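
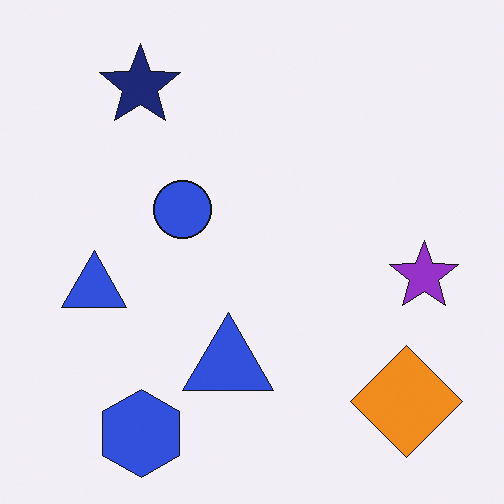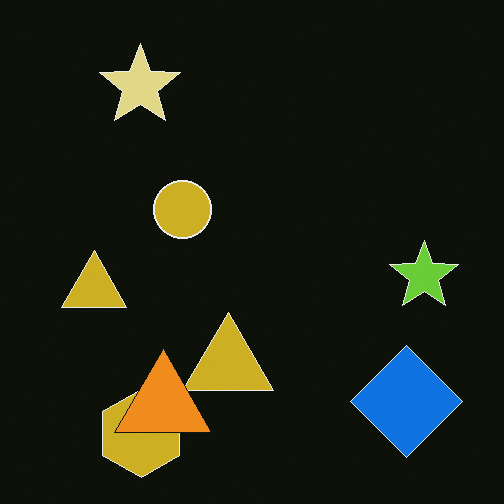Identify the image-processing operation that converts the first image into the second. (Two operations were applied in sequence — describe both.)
It was color-inverted (negative), then overlaid with an additional orange triangle.

The light background has become dark and every shape's color is its complement — a photographic negative. An orange triangle appears in the second image that is absent from the first.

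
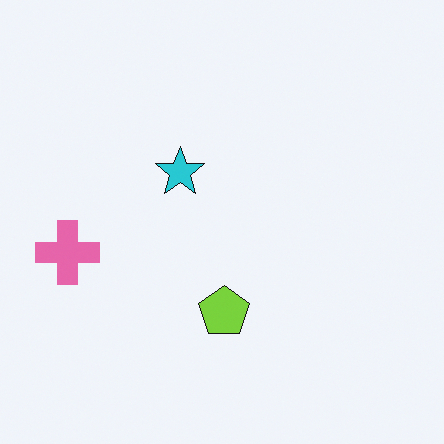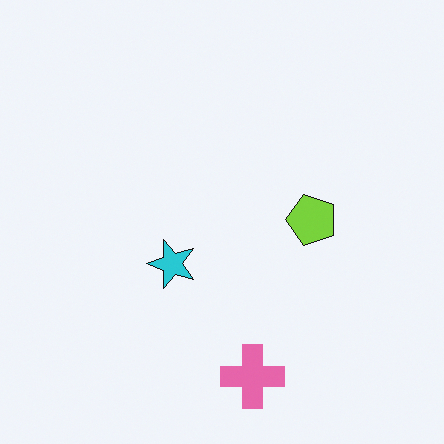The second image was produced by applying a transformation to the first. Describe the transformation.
It was rotated 90° counter-clockwise.

The pink cross sits in the left of the first image and the bottom of the second — consistent with a whole-image 90° counter-clockwise rotation.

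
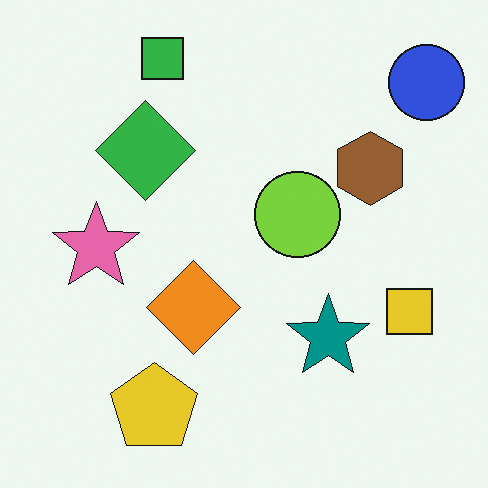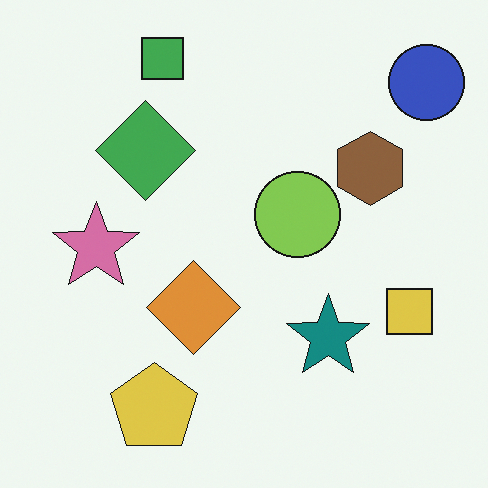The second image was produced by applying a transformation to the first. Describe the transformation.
The second image is the first slightly desaturated.

All colors are more muted and greyish — a global saturation change.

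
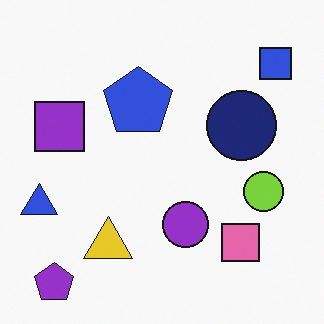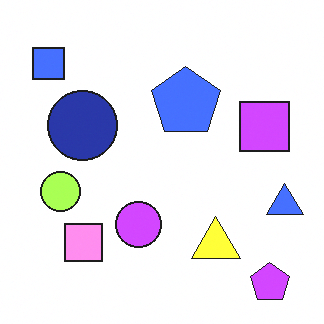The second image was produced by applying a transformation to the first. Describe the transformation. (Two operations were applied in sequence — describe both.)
The image was noticeably brightened, then flipped horizontally (left ↔ right).

Every pixel — background and shapes alike — is uniformly brightened. The blue triangle is in the left of the first image and the right of the second — shapes on opposite sides of the vertical midline have swapped in a mirror flip.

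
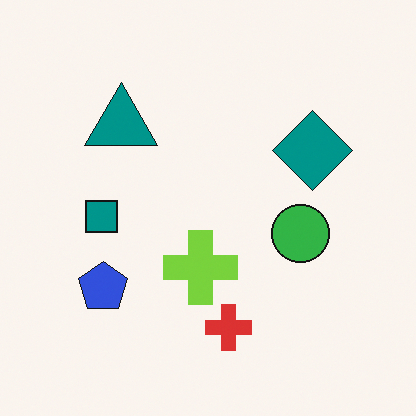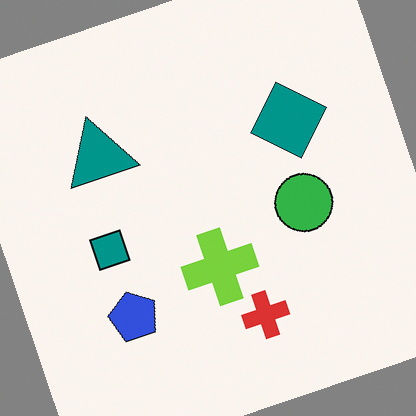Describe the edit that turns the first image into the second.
The image was rotated counter-clockwise by a clearly visible amount.

Every shape is tilted by the same angle and the image corners show triangular fill wedges — a whole-image rotation by a non-right angle.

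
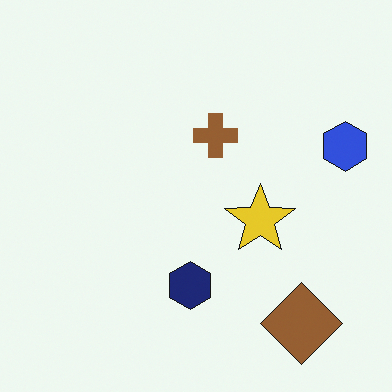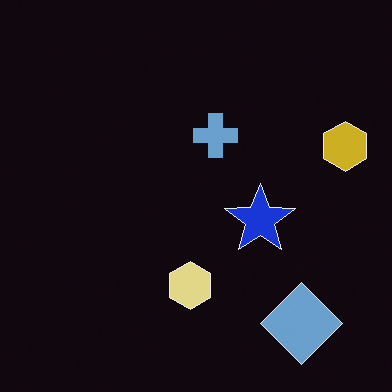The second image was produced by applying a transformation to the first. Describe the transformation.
It was color-inverted (negative).

The light background has become dark and every shape's color is its complement — a photographic negative.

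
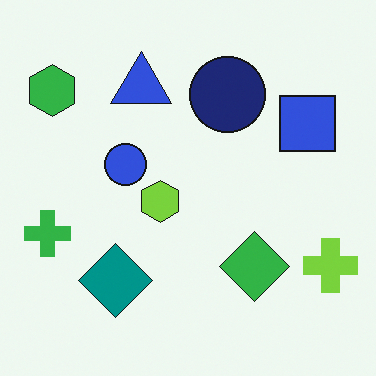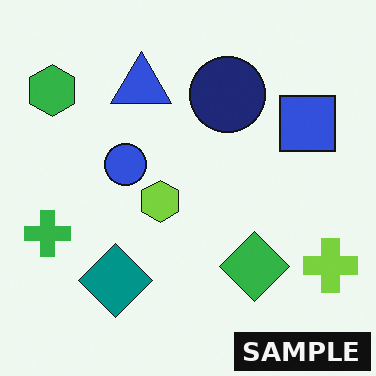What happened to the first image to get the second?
This is the original image watermarked with the text "SAMPLE" in the lower-right corner.

A dark label reading "SAMPLE" appears in the lower-right corner.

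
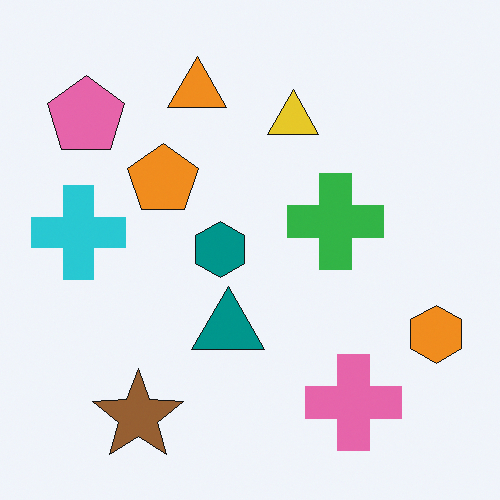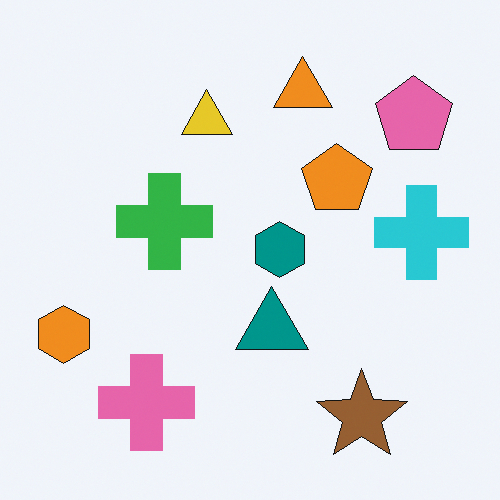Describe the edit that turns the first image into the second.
The transformation is: flipped horizontally (left ↔ right).

The orange hexagon is in the bottom-right of the first image and the bottom-left of the second — shapes on opposite sides of the vertical midline have swapped in a mirror flip.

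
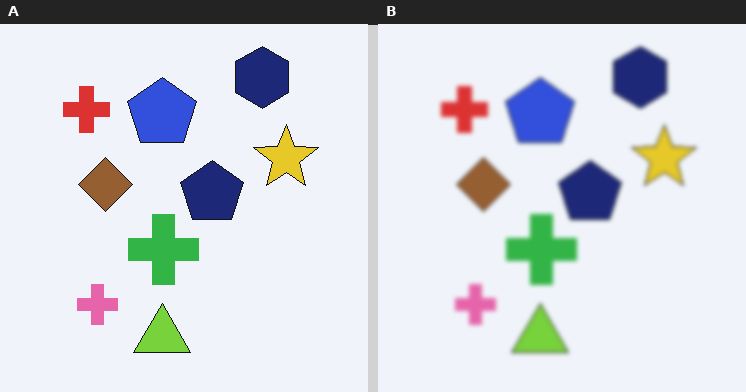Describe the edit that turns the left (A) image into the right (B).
It was slightly softened.

Shape edges and outlines are uniformly softened across the whole image.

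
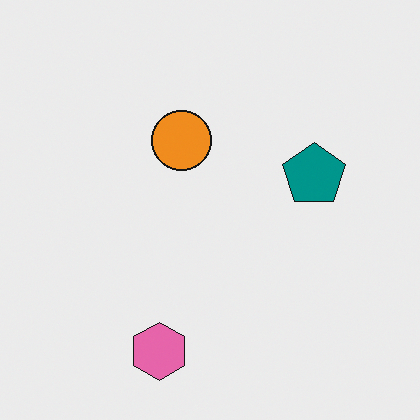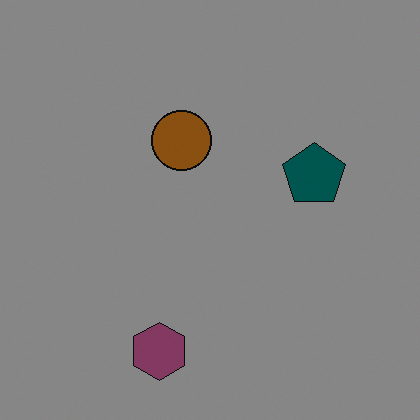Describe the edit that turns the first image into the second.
The second image is the first darkened a lot.

Every pixel — background and shapes alike — is uniformly darkened.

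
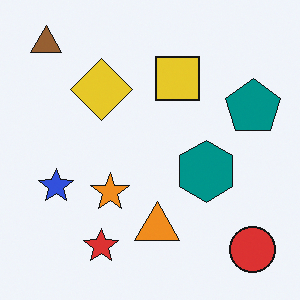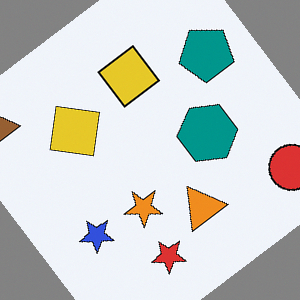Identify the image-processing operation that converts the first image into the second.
It was rotated counter-clockwise by a large amount — several tens of degrees.

Every shape is tilted by the same angle and the image corners show triangular fill wedges — a whole-image rotation by a non-right angle.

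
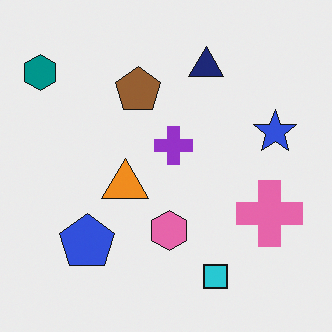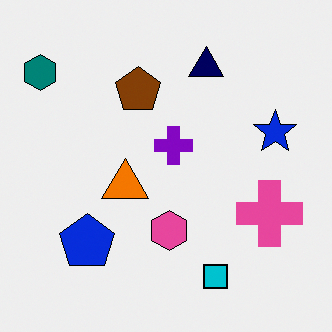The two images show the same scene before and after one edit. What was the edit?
The image was given slightly increased contrast.

Tones are pushed away from mid-grey across the whole image — a global contrast change.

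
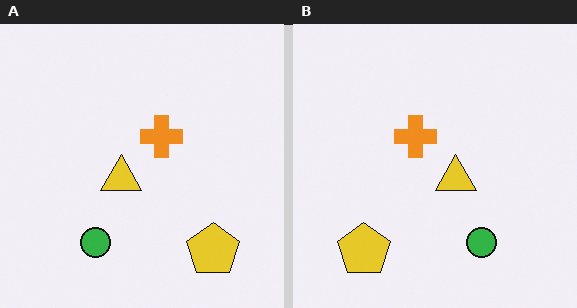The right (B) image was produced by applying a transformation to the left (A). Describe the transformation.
Flipped horizontally (left ↔ right).

The yellow pentagon is in the bottom-right of the left (A) image and the bottom-left of the right (B) — shapes on opposite sides of the vertical midline have swapped in a mirror flip.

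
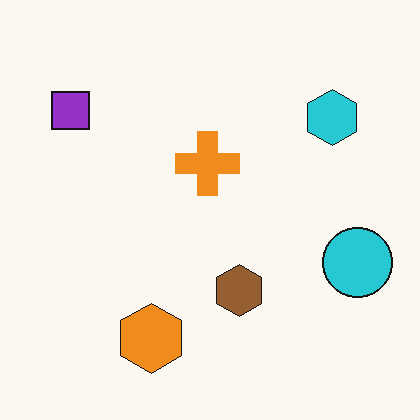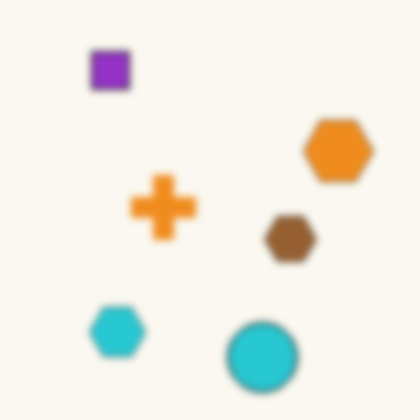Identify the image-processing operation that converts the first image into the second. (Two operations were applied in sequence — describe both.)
Transposed (reflected across the top-left ↔ bottom-right diagonal), then moderately blurred.

Shapes have swapped their row and column positions — what was in the top-right is now in the bottom-left — a diagonal reflection. Shape edges and outlines are uniformly softened across the whole image.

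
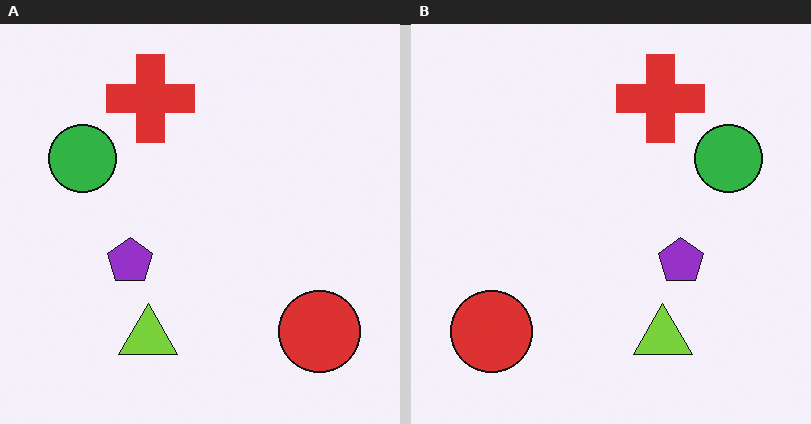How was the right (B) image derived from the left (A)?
Flipped horizontally (left ↔ right).

The red circle is in the bottom-right of the left (A) image and the bottom-left of the right (B) — shapes on opposite sides of the vertical midline have swapped in a mirror flip.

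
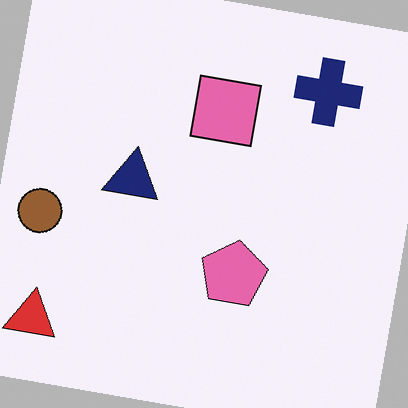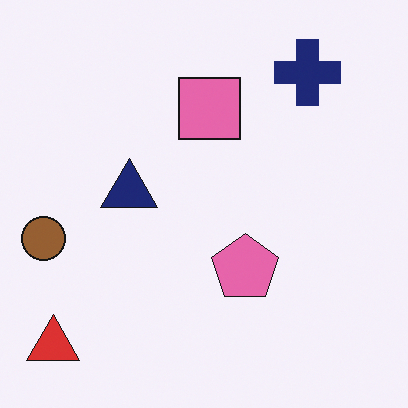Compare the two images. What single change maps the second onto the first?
The first image is the second rotated clockwise by a small amount.

Every shape is tilted by the same angle and the image corners show triangular fill wedges — a whole-image rotation by a non-right angle.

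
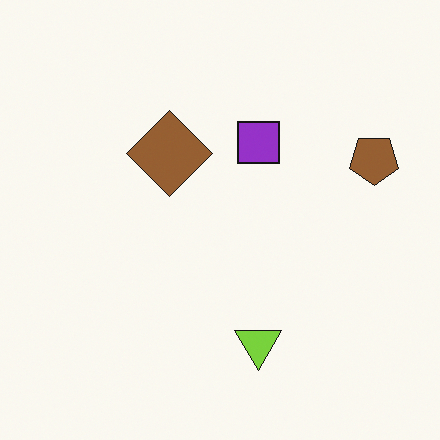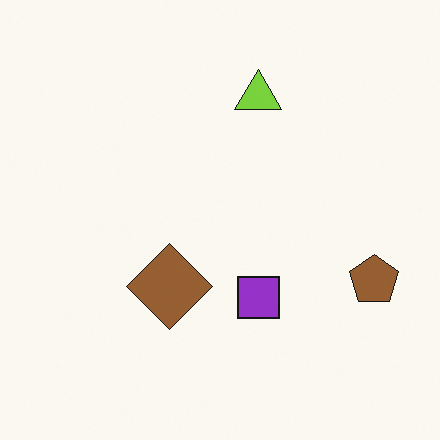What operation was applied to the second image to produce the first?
This is the original image flipped vertically (top ↔ bottom).

The lime triangle is in the top of the second image and the bottom of the first — shapes on opposite sides of the horizontal midline have swapped in a mirror flip.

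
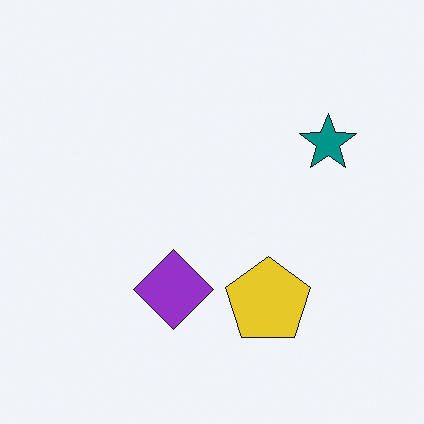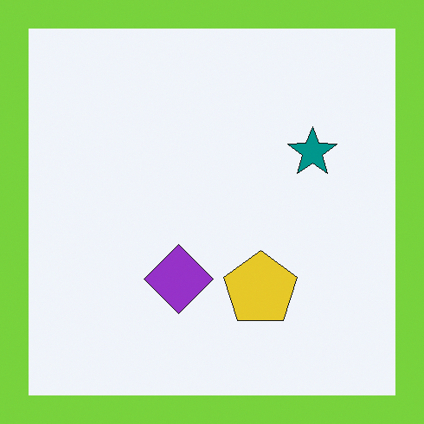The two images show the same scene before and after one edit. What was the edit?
It was framed with a lime border.

A solid lime frame runs around the edge of the second image, with the content slightly shrunk inside it.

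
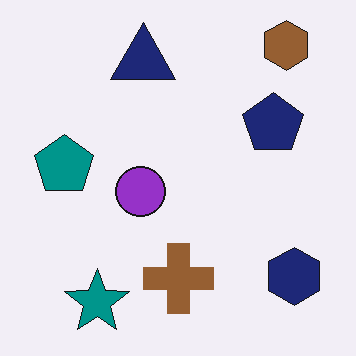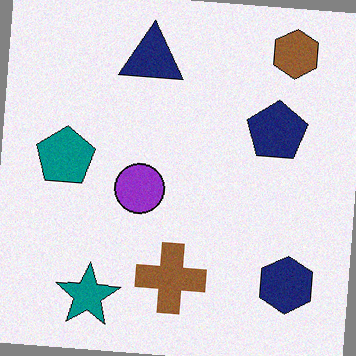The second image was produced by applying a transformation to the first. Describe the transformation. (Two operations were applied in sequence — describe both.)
The image was degraded with a light layer of grain, then rotated clockwise by a small amount.

Random speckle covers the whole image, including the flat background. Every shape is tilted by the same angle and the image corners show triangular fill wedges — a whole-image rotation by a non-right angle.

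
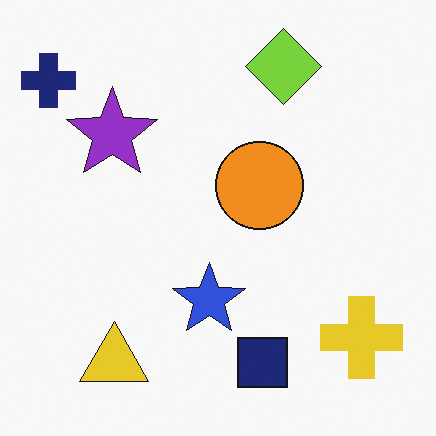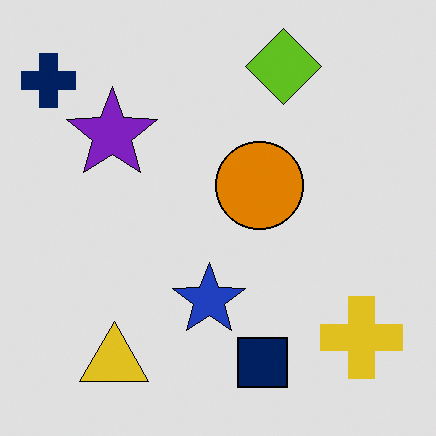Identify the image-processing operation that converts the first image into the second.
Posterized to a reduced palette.

Each flat color has snapped to a coarser quantized level — most visibly, the near-white background has dropped to a flat grey.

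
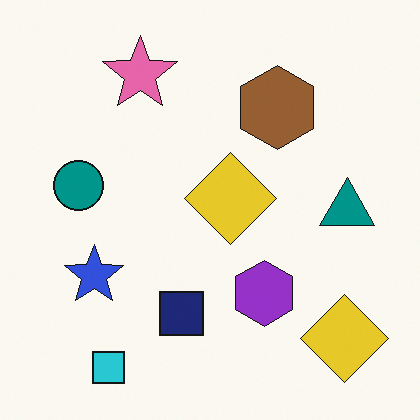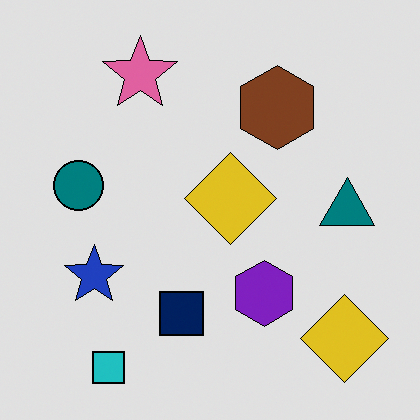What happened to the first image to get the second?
The image was moderately posterized.

Each flat color has snapped to a coarser quantized level — most visibly, the near-white background has dropped to a flat grey.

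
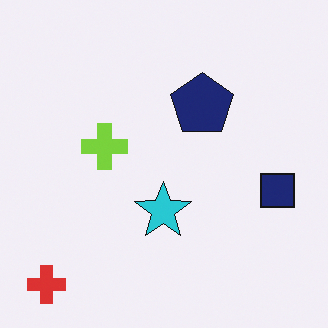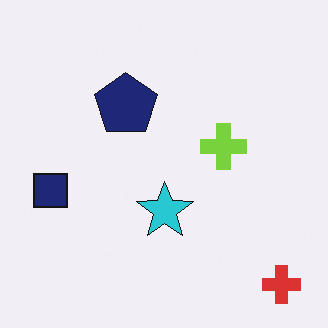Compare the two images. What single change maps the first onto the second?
It was flipped horizontally (left ↔ right).

The red cross is in the bottom-left of the first image and the bottom-right of the second — shapes on opposite sides of the vertical midline have swapped in a mirror flip.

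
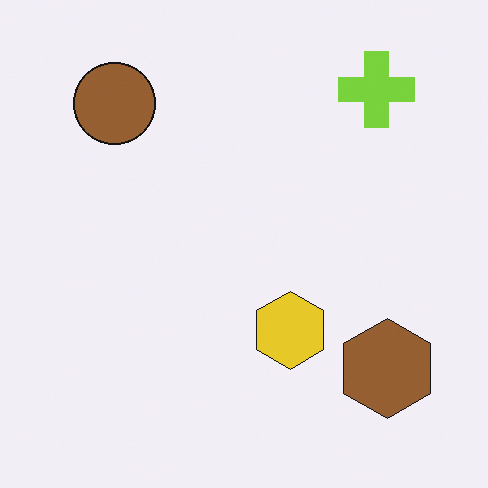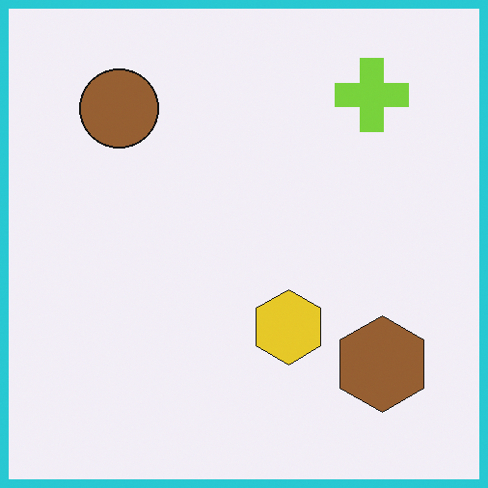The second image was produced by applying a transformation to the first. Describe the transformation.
It was framed with a cyan border.

A solid cyan frame runs around the edge of the second image, with the content slightly shrunk inside it.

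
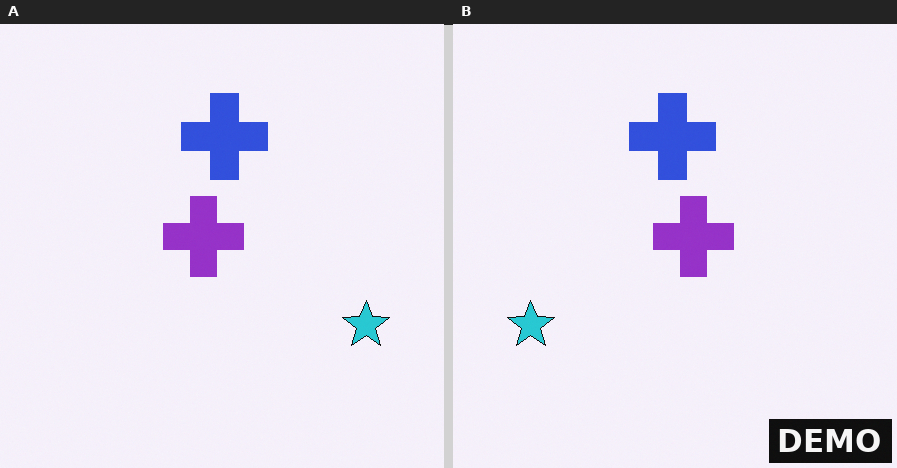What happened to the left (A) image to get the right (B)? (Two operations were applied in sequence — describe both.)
This is the original image flipped horizontally (left ↔ right), then watermarked with the text "DEMO" in the lower-right corner.

The cyan star is in the bottom-right of the left (A) image and the bottom-left of the right (B) — shapes on opposite sides of the vertical midline have swapped in a mirror flip. A dark label reading "DEMO" appears in the lower-right corner.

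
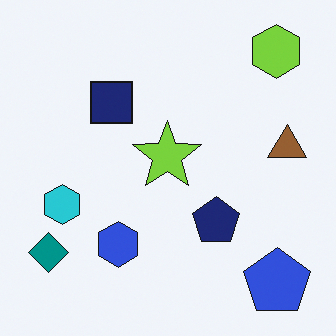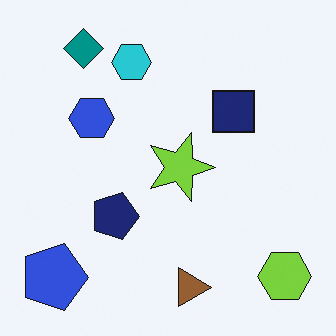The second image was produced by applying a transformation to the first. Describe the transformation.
The image was rotated 90° clockwise.

The lime hexagon sits in the top-right of the first image and the bottom-right of the second — consistent with a whole-image 90° clockwise rotation.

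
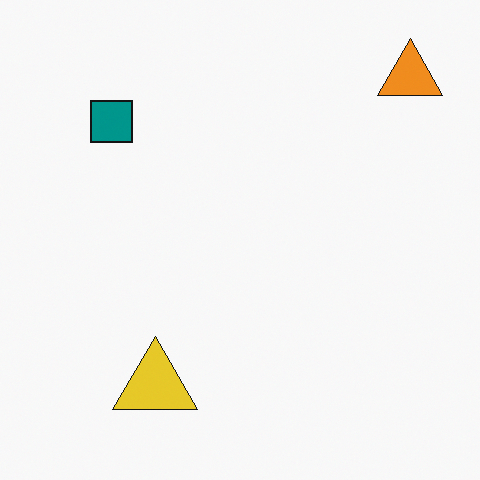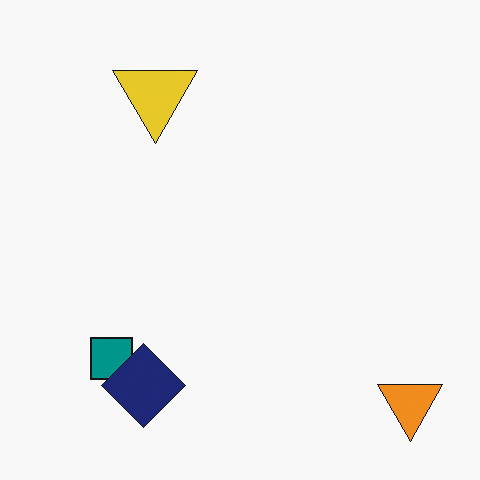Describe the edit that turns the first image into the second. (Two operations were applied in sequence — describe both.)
The second image is the first flipped vertically (top ↔ bottom), then overlaid with an additional navy diamond.

The orange triangle is in the top-right of the first image and the bottom-right of the second — shapes on opposite sides of the horizontal midline have swapped in a mirror flip. A navy diamond appears in the second image that is absent from the first.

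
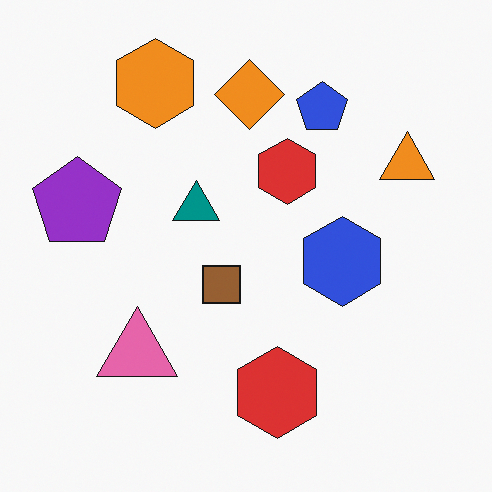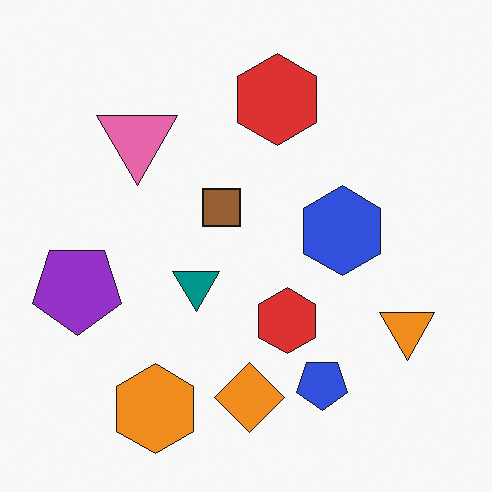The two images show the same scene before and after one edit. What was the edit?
Flipped vertically (top ↔ bottom).

The orange hexagon is in the top-left of the first image and the bottom-left of the second — shapes on opposite sides of the horizontal midline have swapped in a mirror flip.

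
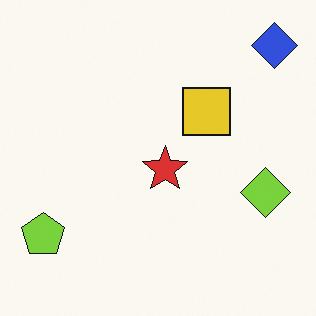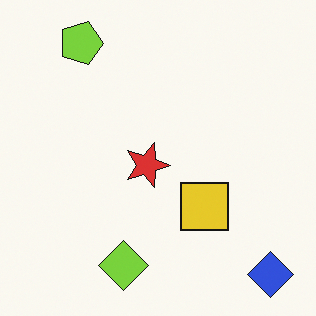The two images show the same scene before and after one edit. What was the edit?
The image was rotated 90° clockwise.

The blue diamond sits in the top-right of the first image and the bottom-right of the second — consistent with a whole-image 90° clockwise rotation.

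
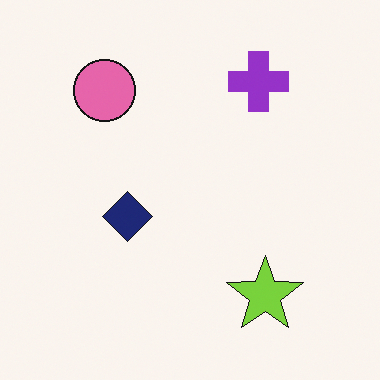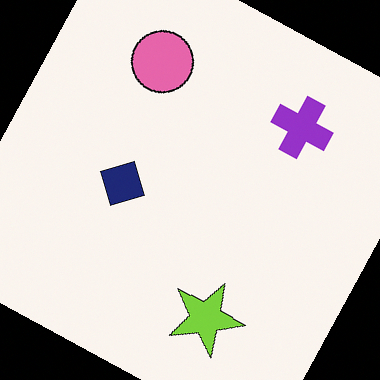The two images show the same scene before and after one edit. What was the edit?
Rotated clockwise by a clearly visible amount.

Every shape is tilted by the same angle and the image corners show triangular fill wedges — a whole-image rotation by a non-right angle.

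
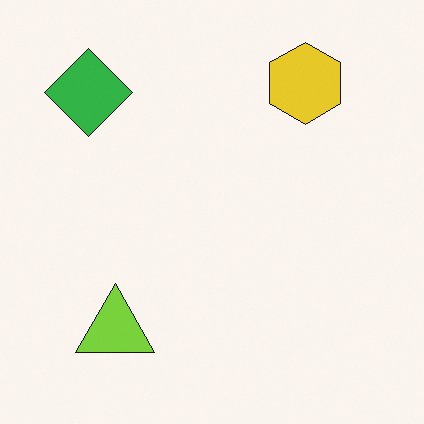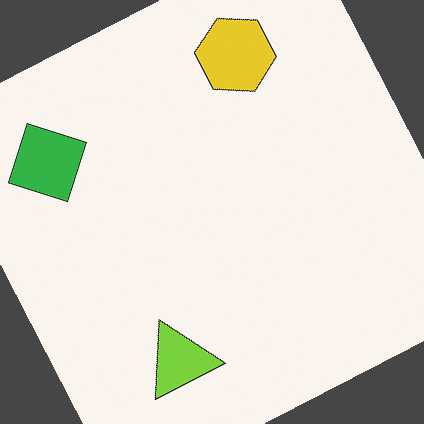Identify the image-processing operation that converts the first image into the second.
The image was rotated counter-clockwise by a clearly visible amount.

Every shape is tilted by the same angle and the image corners show triangular fill wedges — a whole-image rotation by a non-right angle.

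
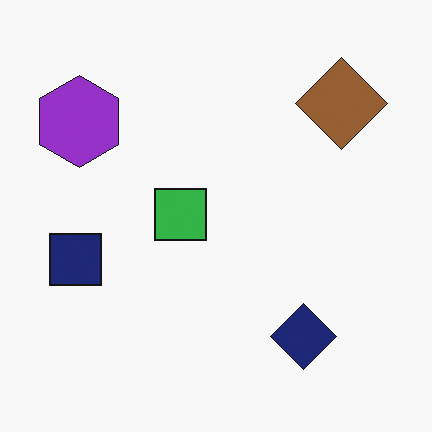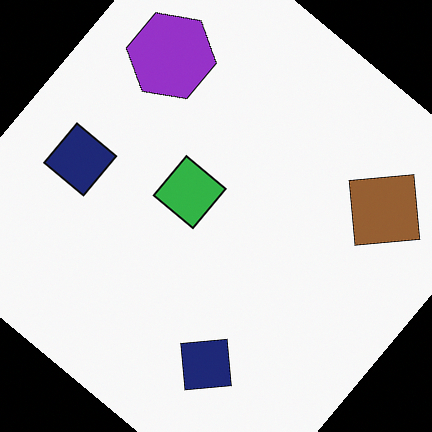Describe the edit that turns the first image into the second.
This is the original image rotated clockwise by a large amount — several tens of degrees.

Every shape is tilted by the same angle and the image corners show triangular fill wedges — a whole-image rotation by a non-right angle.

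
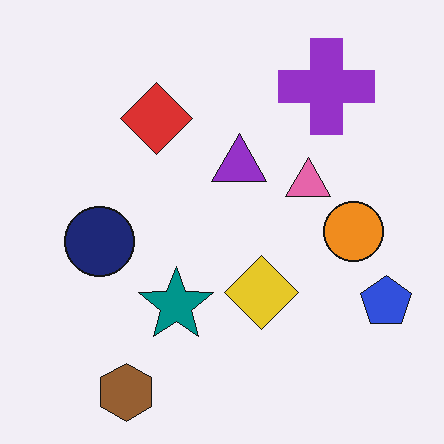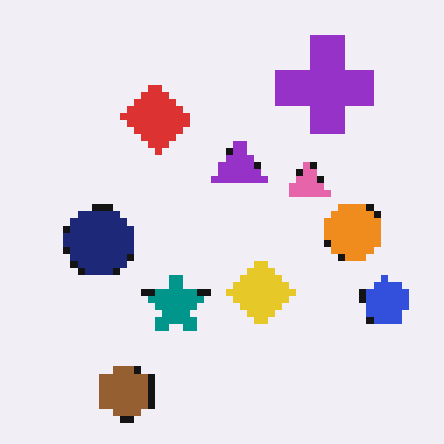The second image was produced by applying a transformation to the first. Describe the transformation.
The image was moderately pixelated.

Shapes are reduced to large square blocks; fine edges and outlines are lost — a downscale-then-upscale (mosaic) effect.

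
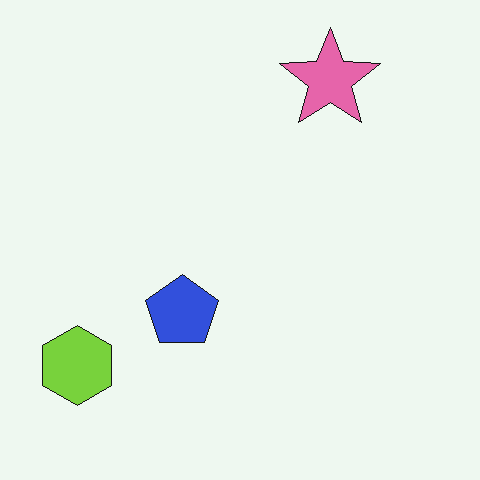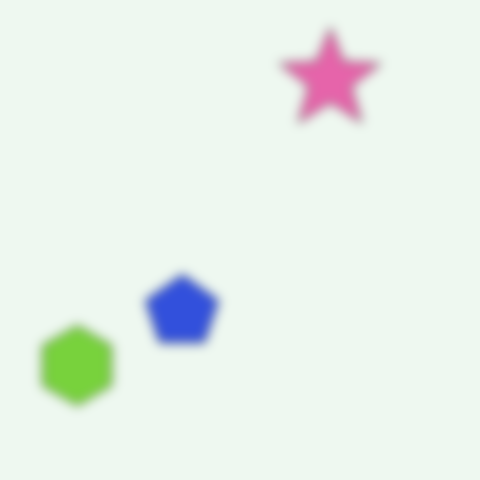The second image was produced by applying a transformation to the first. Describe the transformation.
This is the original image strongly gaussian-blurred.

Shape edges and outlines are uniformly softened across the whole image.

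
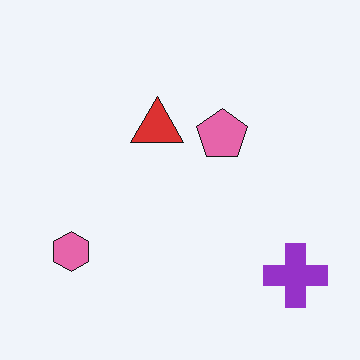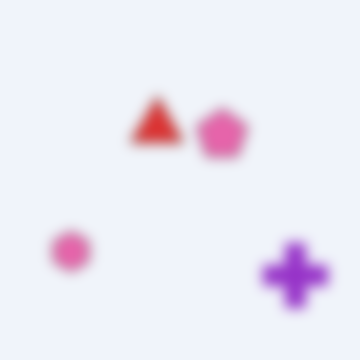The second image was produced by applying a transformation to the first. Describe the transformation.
Heavily blurred.

Shape edges and outlines are uniformly softened across the whole image.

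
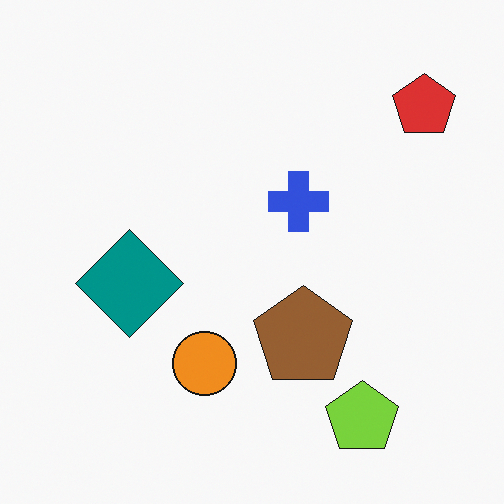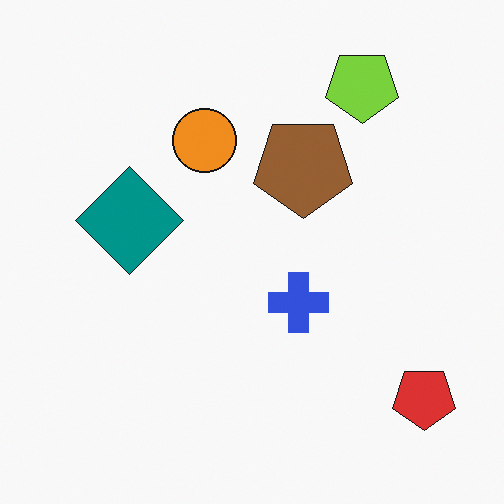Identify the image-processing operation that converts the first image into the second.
It was flipped vertically (top ↔ bottom).

The lime pentagon is in the bottom-right of the first image and the top-right of the second — shapes on opposite sides of the horizontal midline have swapped in a mirror flip.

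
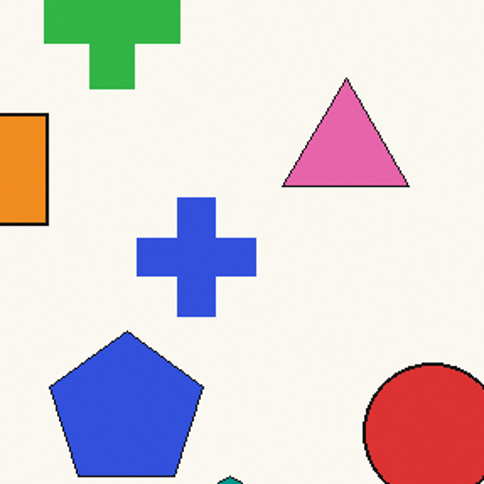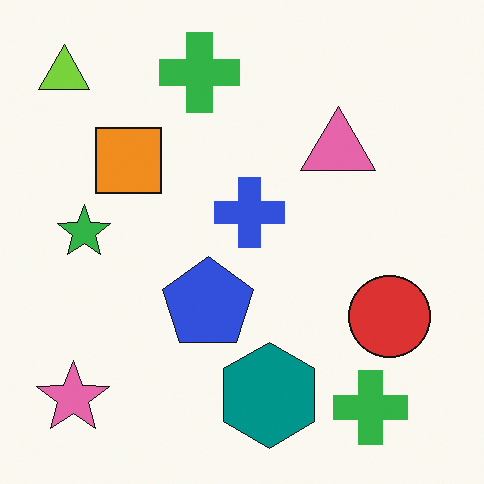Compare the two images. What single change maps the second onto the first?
This is the original image cropped to a noticeably smaller region and rescaled.

The visible shapes are larger and the field of view is narrower; shapes near the original edges may be partly or wholly outside the frame — a crop-and-rescale.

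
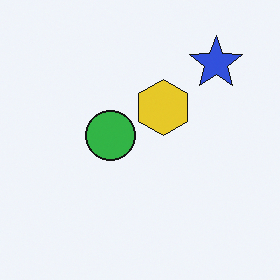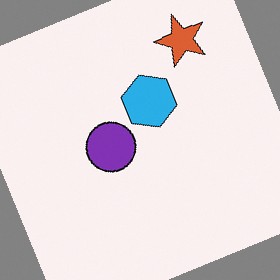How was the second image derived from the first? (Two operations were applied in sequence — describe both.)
The image was rotated counter-clockwise by a moderate amount, then hue-shifted noticeably.

Every shape is tilted by the same angle and the image corners show triangular fill wedges — a whole-image rotation by a non-right angle. Every shape's color has rotated by the same amount around the hue wheel — a uniform hue shift.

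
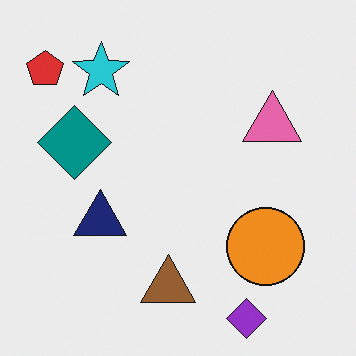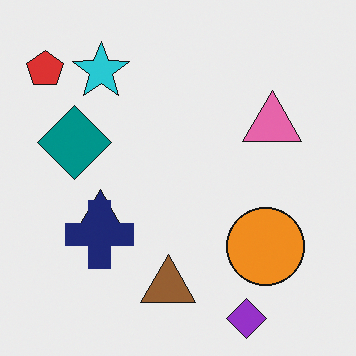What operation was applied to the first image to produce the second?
Overlaid with an additional navy cross.

A navy cross appears in the second image that is absent from the first.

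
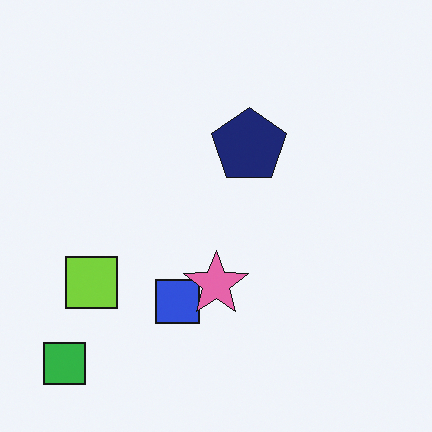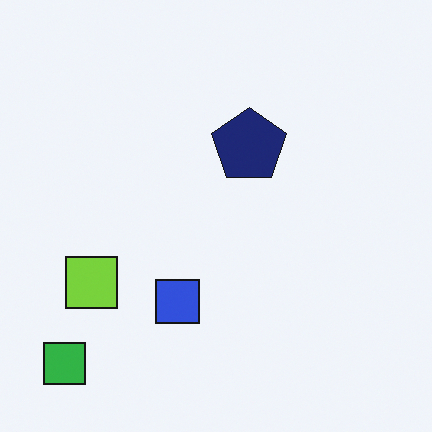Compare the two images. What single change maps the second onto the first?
The transformation is: overlaid with an additional pink star.

A pink star appears in the first image that is absent from the second.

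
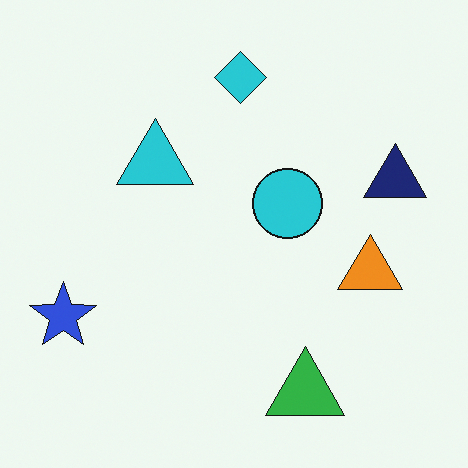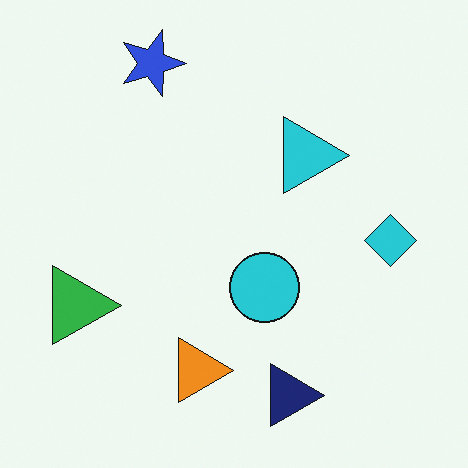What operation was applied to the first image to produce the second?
It was rotated 90° clockwise.

The blue star sits in the bottom-left of the first image and the top-left of the second — consistent with a whole-image 90° clockwise rotation.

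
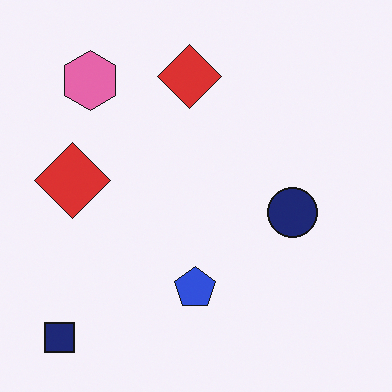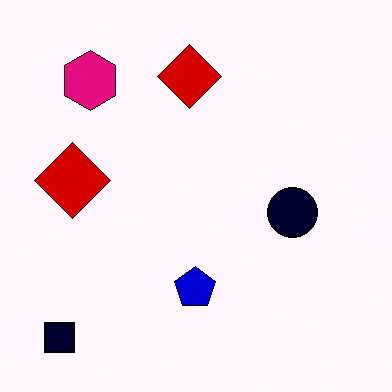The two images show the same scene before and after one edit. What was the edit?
The transformation is: given much higher contrast.

Tones are pushed away from mid-grey across the whole image — a global contrast change.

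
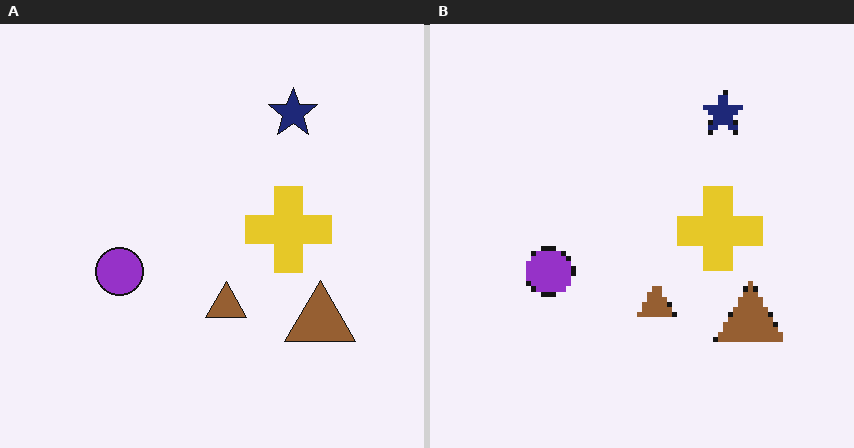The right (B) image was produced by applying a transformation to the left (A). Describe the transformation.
The image was lightly pixelated (a mild mosaic effect).

Shapes are reduced to large square blocks; fine edges and outlines are lost — a downscale-then-upscale (mosaic) effect.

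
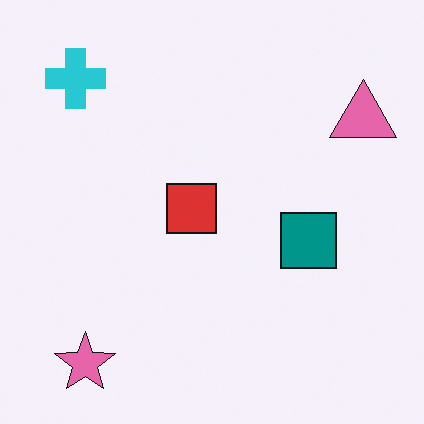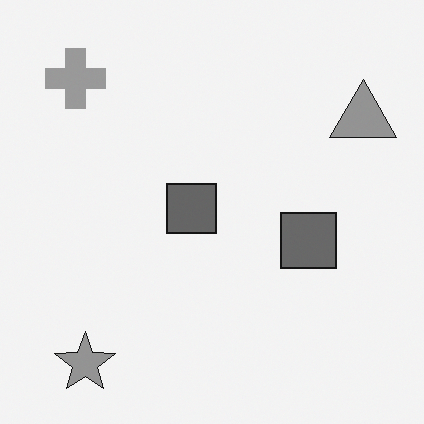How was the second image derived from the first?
The image was converted to grayscale.

All color is removed — every shape is now a shade of grey.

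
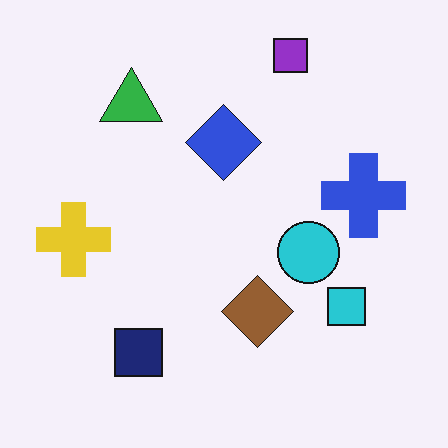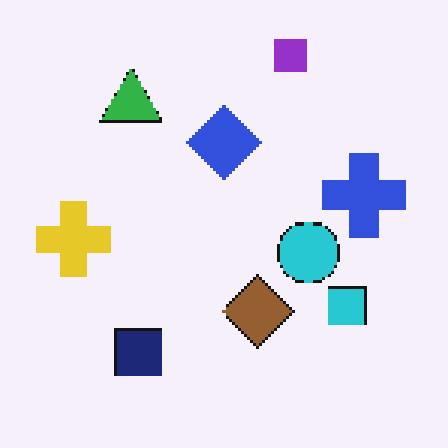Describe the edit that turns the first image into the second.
It was mildly pixelated.

Shapes are reduced to large square blocks; fine edges and outlines are lost — a downscale-then-upscale (mosaic) effect.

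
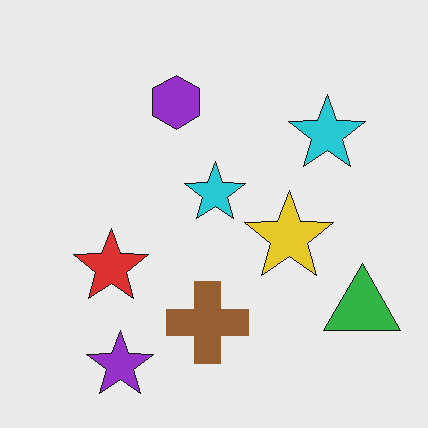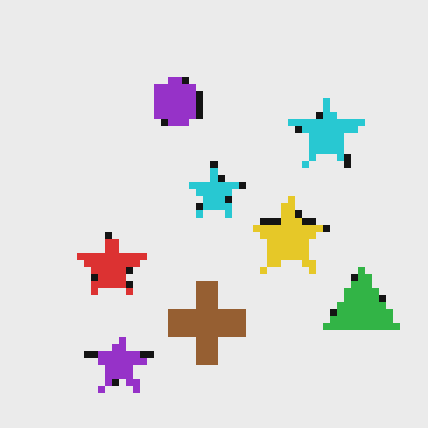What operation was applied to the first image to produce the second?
It was pixelated into visible square blocks.

Shapes are reduced to large square blocks; fine edges and outlines are lost — a downscale-then-upscale (mosaic) effect.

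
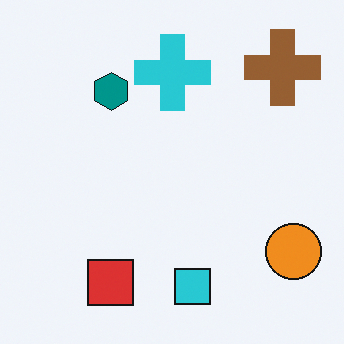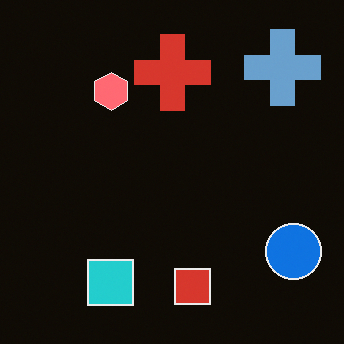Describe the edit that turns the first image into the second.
The transformation is: color-inverted (negative).

The light background has become dark and every shape's color is its complement — a photographic negative.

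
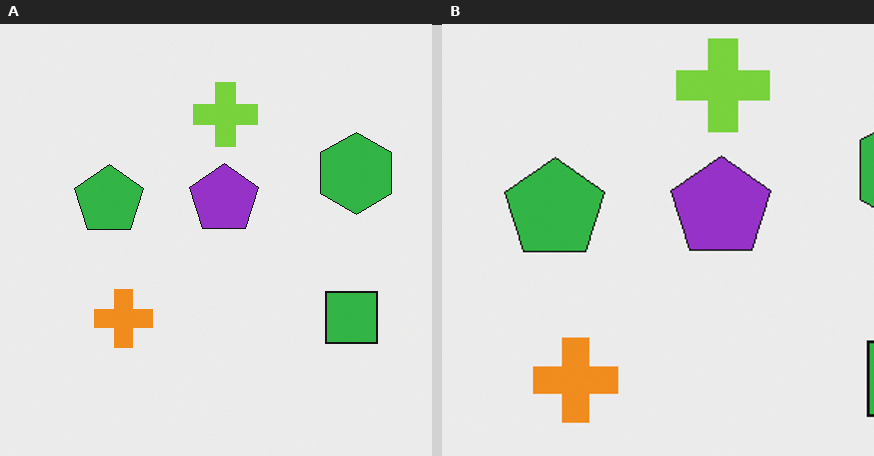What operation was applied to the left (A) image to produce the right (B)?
The right (B) image is the left (A) cropped to a modestly smaller region and rescaled.

The visible shapes are larger and the field of view is narrower; shapes near the original edges may be partly or wholly outside the frame — a crop-and-rescale.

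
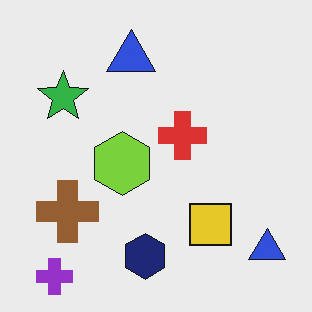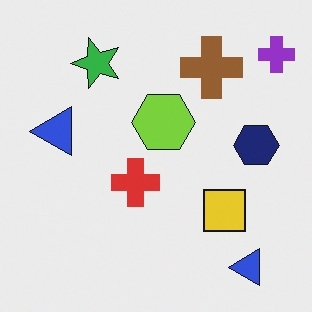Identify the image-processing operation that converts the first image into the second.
The image was transposed (reflected across the top-left ↔ bottom-right diagonal).

Shapes have swapped their row and column positions — what was in the top-right is now in the bottom-left — a diagonal reflection.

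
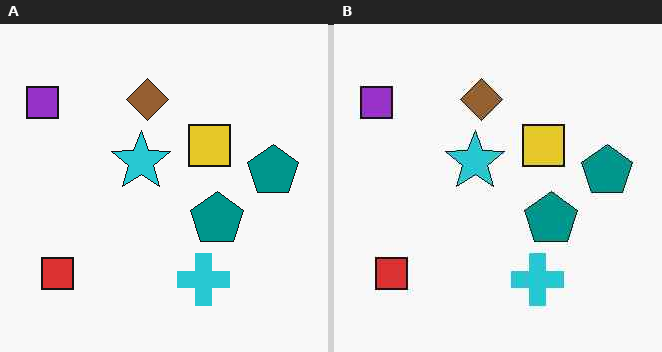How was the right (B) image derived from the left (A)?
This is the original image given moderate JPEG compression.

Blocky 8×8 compression artifacts appear around shape edges and the flat background shows ringing — characteristic JPEG degradation.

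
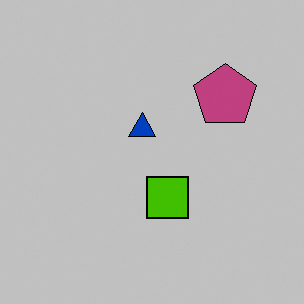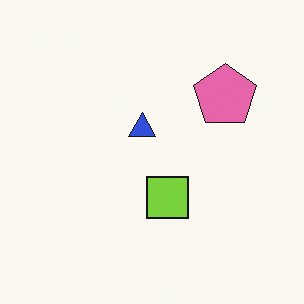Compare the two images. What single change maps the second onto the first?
The first image is the second heavily posterized to just a handful of flat colors.

Each flat color has snapped to a coarser quantized level — most visibly, the near-white background has dropped to a flat grey.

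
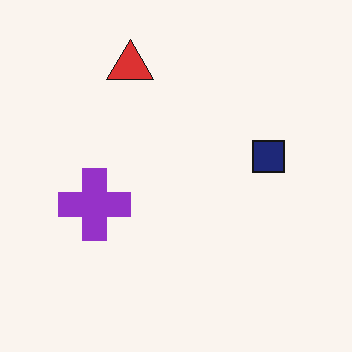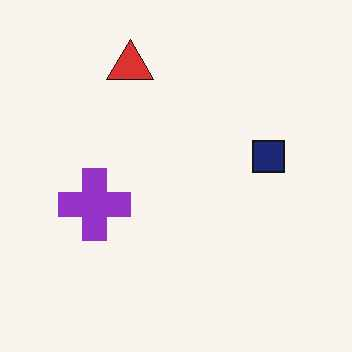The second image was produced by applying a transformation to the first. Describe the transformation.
The second image is the first JPEG-compressed with visible artifacts.

Blocky 8×8 compression artifacts appear around shape edges and the flat background shows ringing — characteristic JPEG degradation.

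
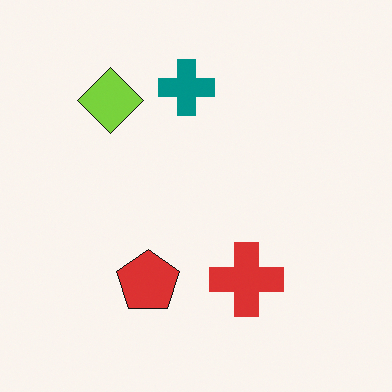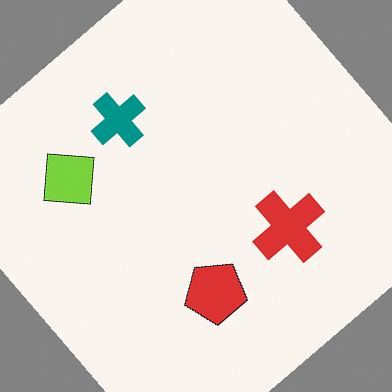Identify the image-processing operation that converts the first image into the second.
The transformation is: rotated counter-clockwise by a large amount — several tens of degrees.

Every shape is tilted by the same angle and the image corners show triangular fill wedges — a whole-image rotation by a non-right angle.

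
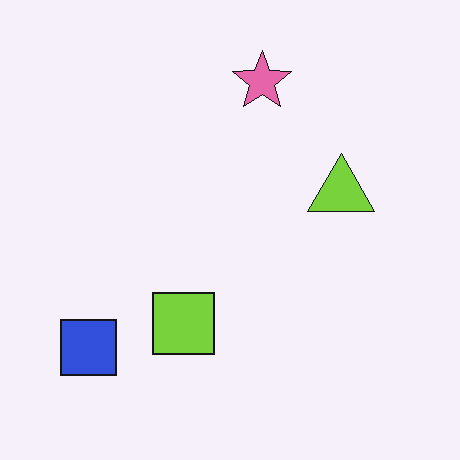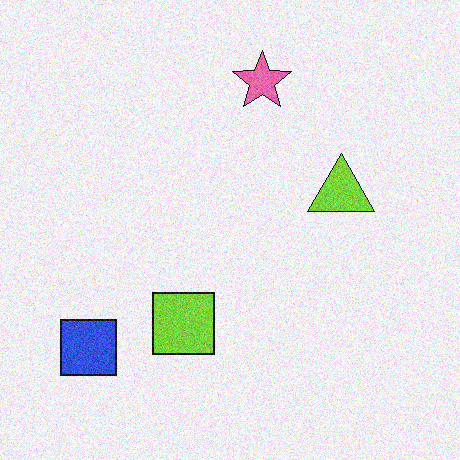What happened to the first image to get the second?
The second image is the first degraded with moderate additive noise.

Random speckle covers the whole image, including the flat background.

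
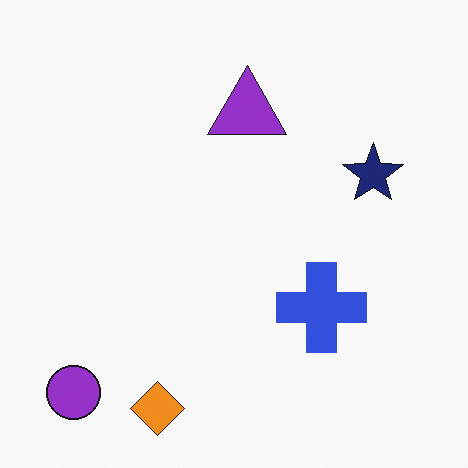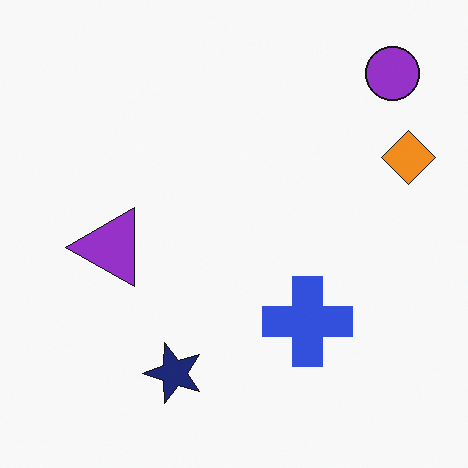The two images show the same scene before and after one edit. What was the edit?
It was transposed (reflected across the top-left ↔ bottom-right diagonal).

Shapes have swapped their row and column positions — what was in the top-right is now in the bottom-left — a diagonal reflection.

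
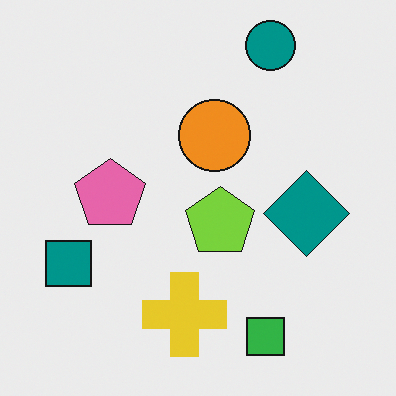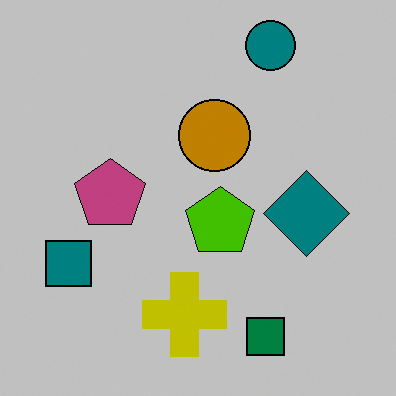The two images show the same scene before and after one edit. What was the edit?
The second image is the first heavily posterized to just a handful of flat colors.

Each flat color has snapped to a coarser quantized level — most visibly, the near-white background has dropped to a flat grey.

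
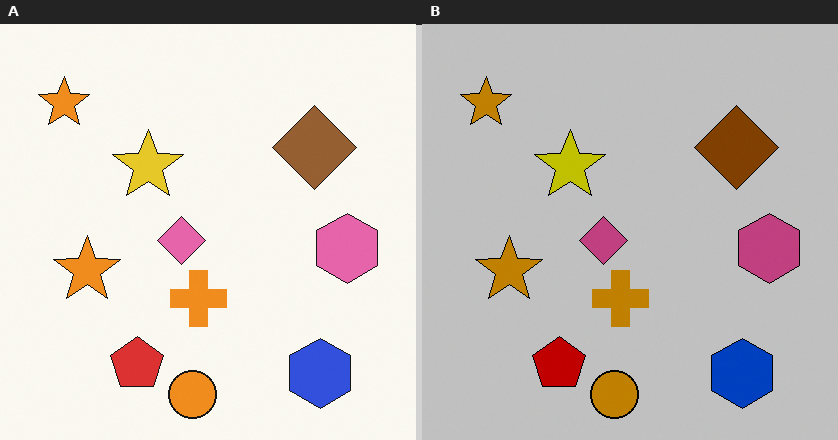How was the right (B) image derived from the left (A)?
Aggressively posterized.

Each flat color has snapped to a coarser quantized level — most visibly, the near-white background has dropped to a flat grey.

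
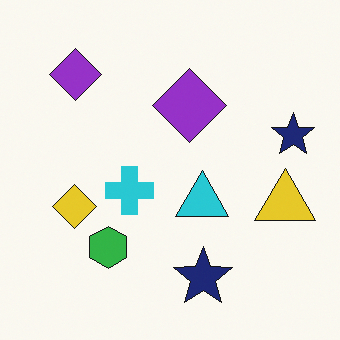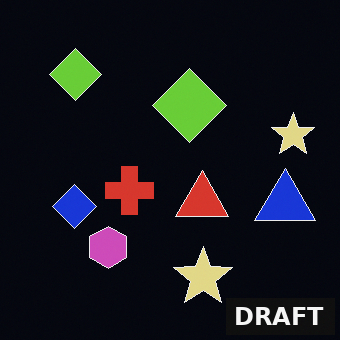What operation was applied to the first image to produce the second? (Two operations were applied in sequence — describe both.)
The second image is the first color-inverted (negative), then watermarked with the text "DRAFT" in the lower-right corner.

The light background has become dark and every shape's color is its complement — a photographic negative. A dark label reading "DRAFT" appears in the lower-right corner.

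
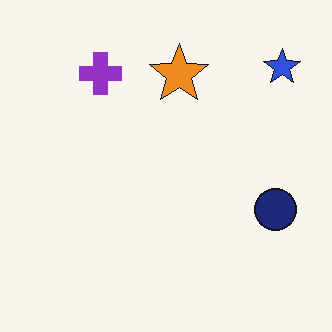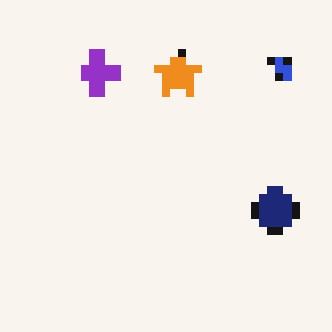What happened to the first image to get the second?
The second image is the first pixelated into visible square blocks.

Shapes are reduced to large square blocks; fine edges and outlines are lost — a downscale-then-upscale (mosaic) effect.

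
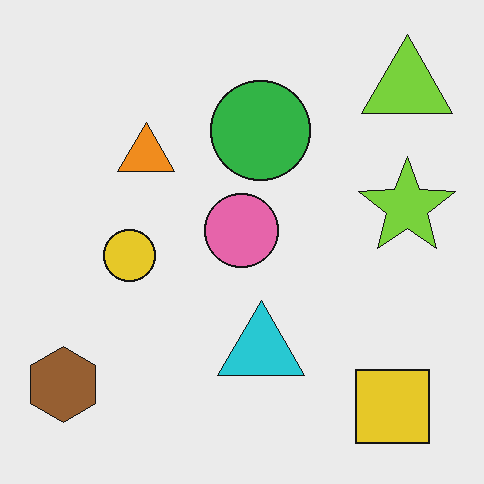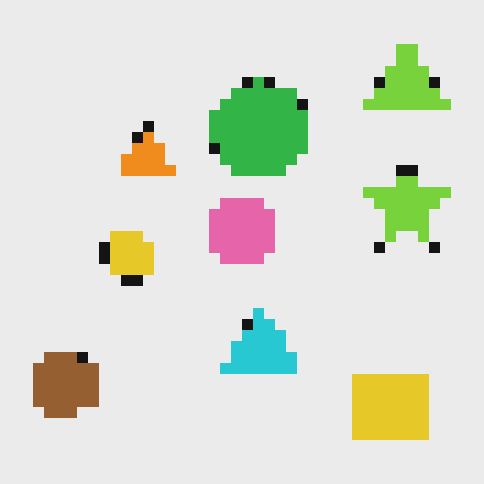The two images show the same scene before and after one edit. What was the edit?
This is the original image coarsely pixelated.

Shapes are reduced to large square blocks; fine edges and outlines are lost — a downscale-then-upscale (mosaic) effect.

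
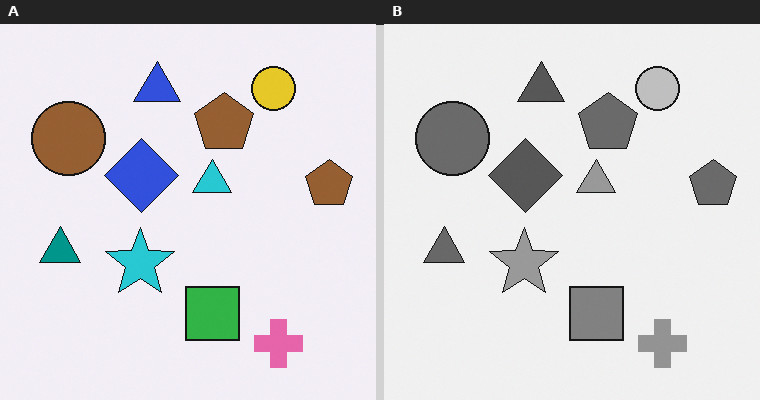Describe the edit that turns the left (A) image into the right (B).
The image was converted to grayscale.

All color is removed — every shape is now a shade of grey.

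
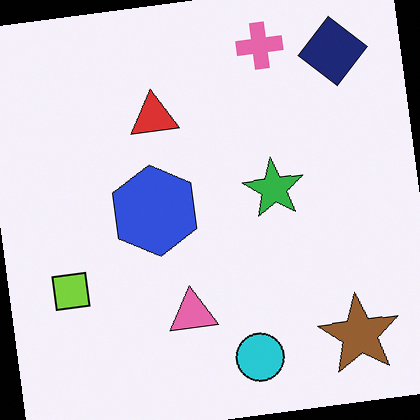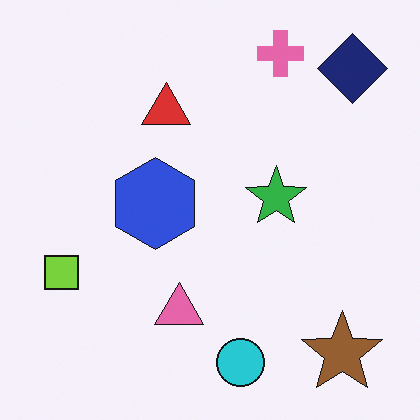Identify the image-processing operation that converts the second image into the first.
Rotated counter-clockwise by a small amount.

Every shape is tilted by the same angle and the image corners show triangular fill wedges — a whole-image rotation by a non-right angle.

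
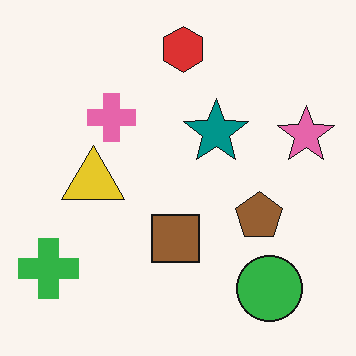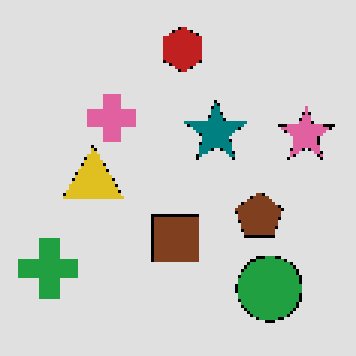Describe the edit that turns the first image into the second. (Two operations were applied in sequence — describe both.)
This is the original image posterized to a reduced palette, then mildly pixelated.

Each flat color has snapped to a coarser quantized level — most visibly, the near-white background has dropped to a flat grey. Shapes are reduced to large square blocks; fine edges and outlines are lost — a downscale-then-upscale (mosaic) effect.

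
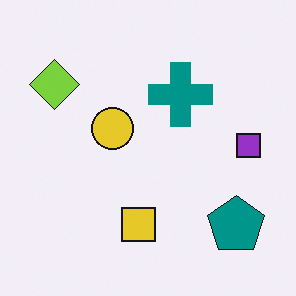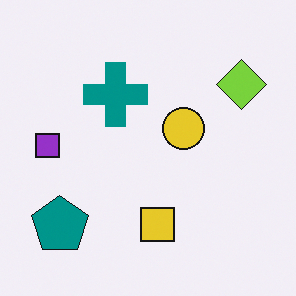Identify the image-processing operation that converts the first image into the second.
This is the original image flipped horizontally (left ↔ right).

The purple square is in the right of the first image and the left of the second — shapes on opposite sides of the vertical midline have swapped in a mirror flip.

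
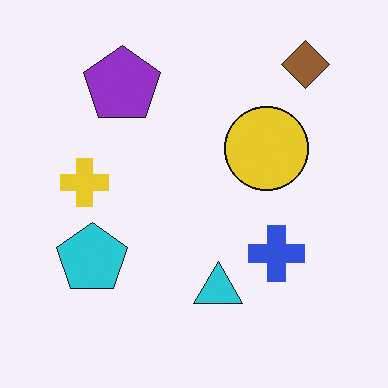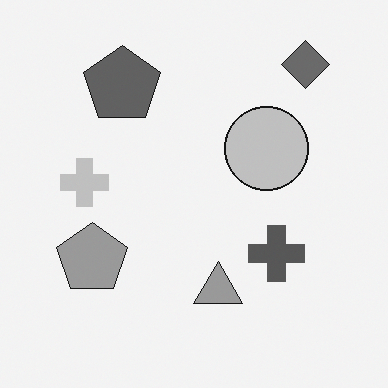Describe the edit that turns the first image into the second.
The image was converted to grayscale.

All color is removed — every shape is now a shade of grey.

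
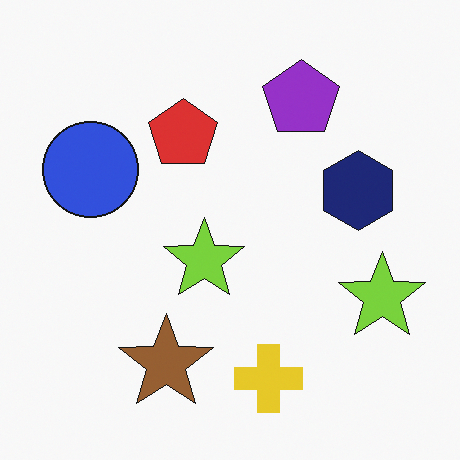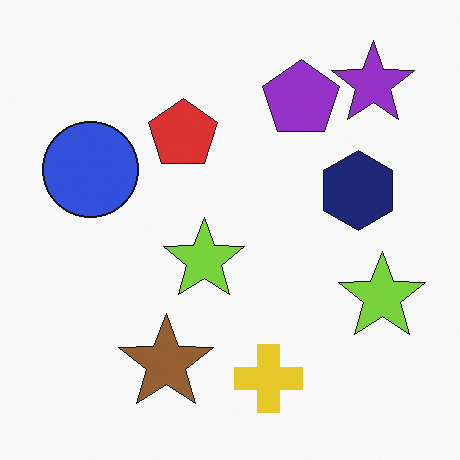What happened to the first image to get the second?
This is the original image overlaid with an additional purple star.

A purple star appears in the second image that is absent from the first.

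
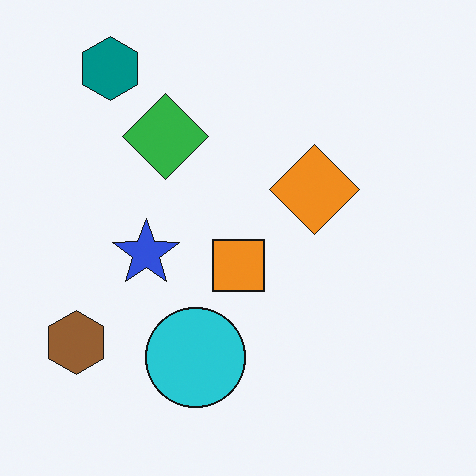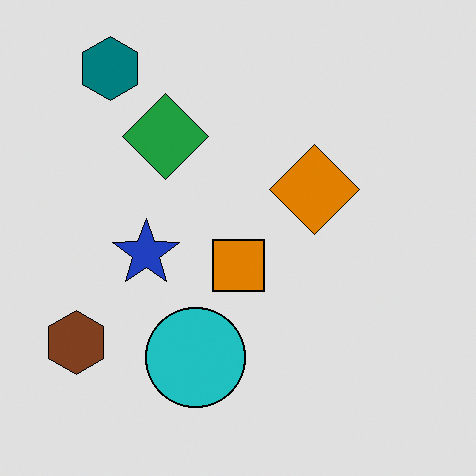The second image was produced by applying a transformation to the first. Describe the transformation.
The second image is the first posterized to a reduced palette.

Each flat color has snapped to a coarser quantized level — most visibly, the near-white background has dropped to a flat grey.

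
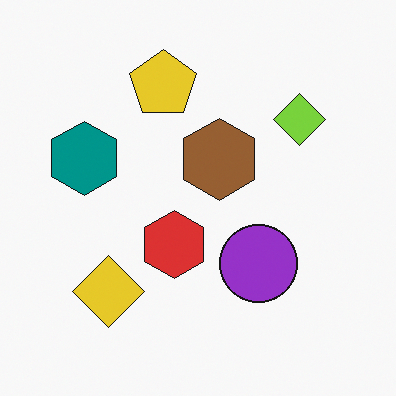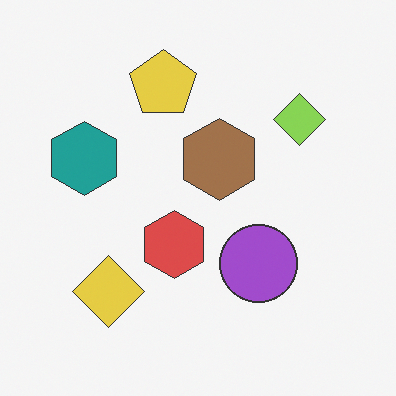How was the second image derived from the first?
The second image is the first given slightly reduced contrast.

Tones are pushed toward mid-grey across the whole image — a global contrast change.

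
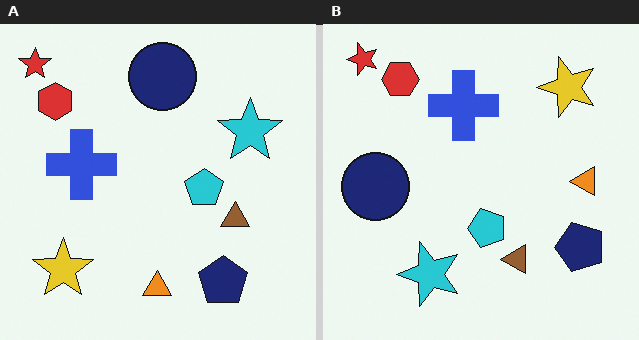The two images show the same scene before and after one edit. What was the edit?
The right (B) image is the left (A) transposed (reflected across the top-left ↔ bottom-right diagonal).

Shapes have swapped their row and column positions — what was in the top-right is now in the bottom-left — a diagonal reflection.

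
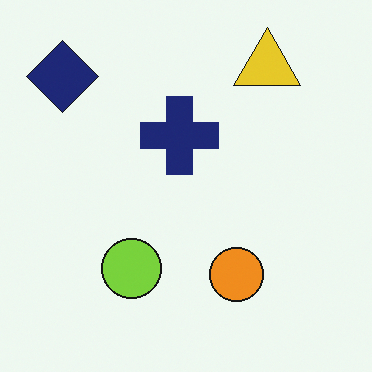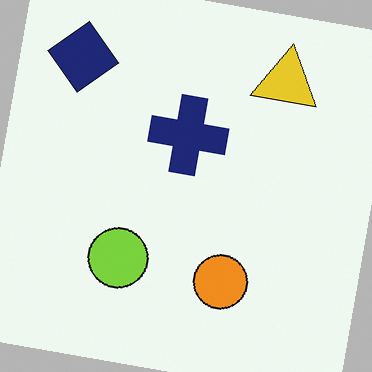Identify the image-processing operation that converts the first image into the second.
The transformation is: rotated clockwise by a few degrees.

Every shape is tilted by the same angle and the image corners show triangular fill wedges — a whole-image rotation by a non-right angle.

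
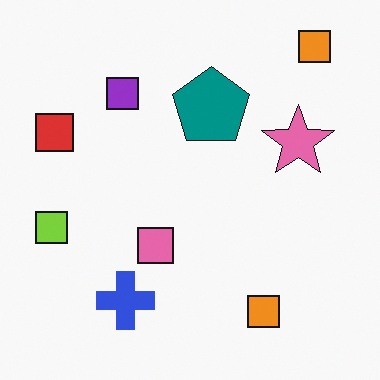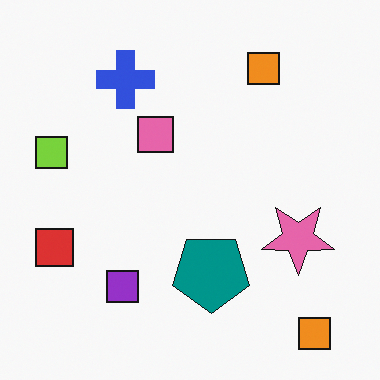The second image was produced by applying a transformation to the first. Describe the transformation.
The image was flipped vertically (top ↔ bottom).

The blue cross is in the bottom-left of the first image and the top-left of the second — shapes on opposite sides of the horizontal midline have swapped in a mirror flip.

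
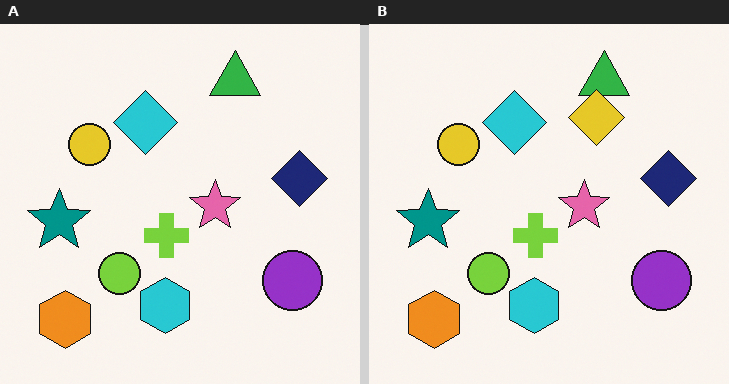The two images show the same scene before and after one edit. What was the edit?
Overlaid with an additional yellow diamond.

A yellow diamond appears in the right (B) image that is absent from the left (A).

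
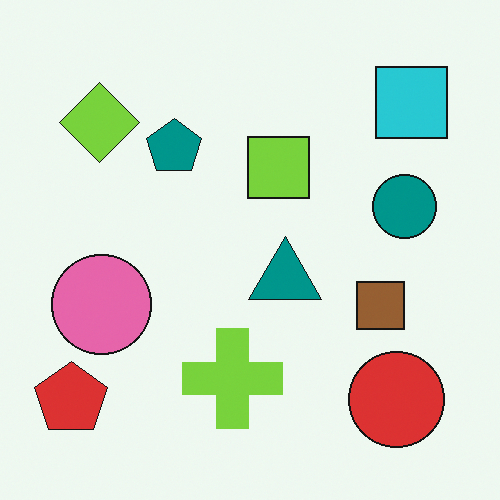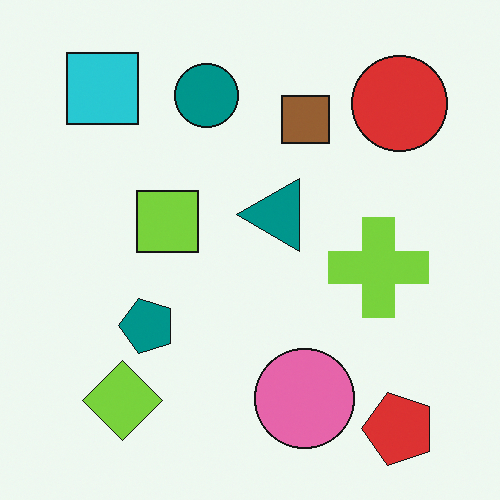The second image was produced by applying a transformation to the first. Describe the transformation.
Rotated 90° counter-clockwise.

The red pentagon sits in the bottom-left of the first image and the bottom-right of the second — consistent with a whole-image 90° counter-clockwise rotation.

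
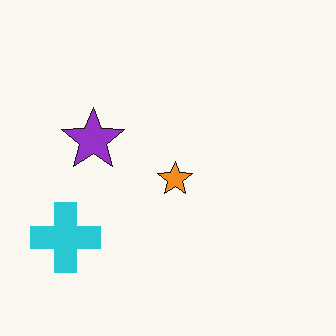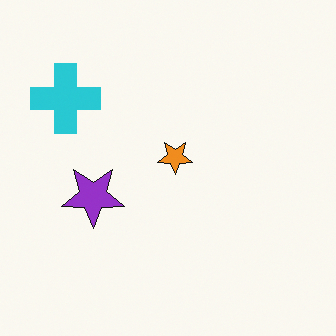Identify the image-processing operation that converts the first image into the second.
Flipped vertically (top ↔ bottom).

The cyan cross is in the bottom-left of the first image and the top-left of the second — shapes on opposite sides of the horizontal midline have swapped in a mirror flip.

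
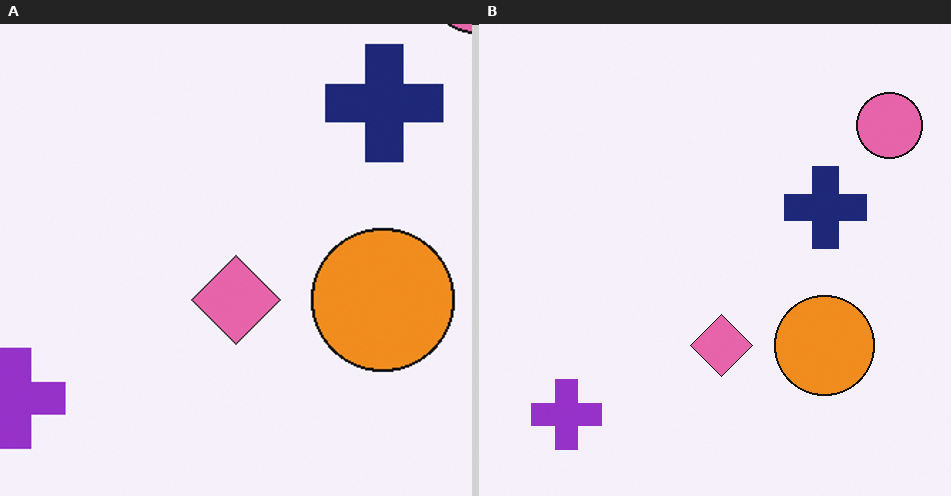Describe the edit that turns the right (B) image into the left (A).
Cropped to a modestly smaller region and rescaled.

The visible shapes are larger and the field of view is narrower; shapes near the original edges may be partly or wholly outside the frame — a crop-and-rescale.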